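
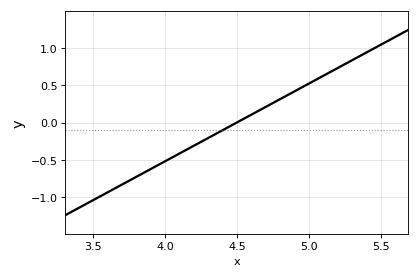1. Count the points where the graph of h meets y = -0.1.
1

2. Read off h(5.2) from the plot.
0.75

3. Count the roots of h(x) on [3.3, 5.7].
1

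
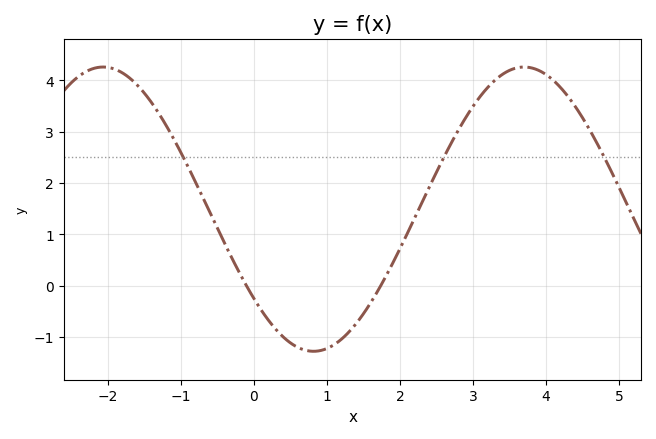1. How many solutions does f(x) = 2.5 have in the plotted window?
3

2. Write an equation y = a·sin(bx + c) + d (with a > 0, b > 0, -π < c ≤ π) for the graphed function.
y = 2.77sin(1.1x - 2.5) + 1.49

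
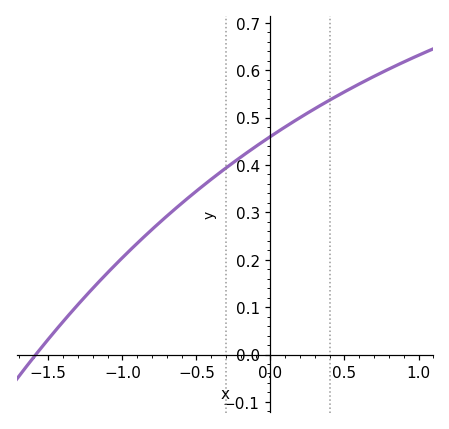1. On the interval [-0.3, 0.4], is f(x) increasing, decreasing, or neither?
increasing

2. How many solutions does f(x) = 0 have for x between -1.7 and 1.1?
1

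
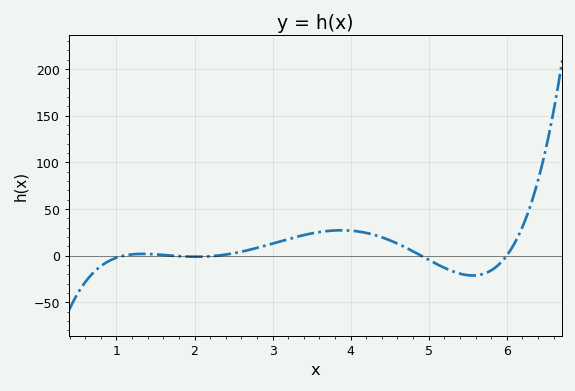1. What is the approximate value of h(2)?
0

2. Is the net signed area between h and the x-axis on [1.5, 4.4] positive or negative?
positive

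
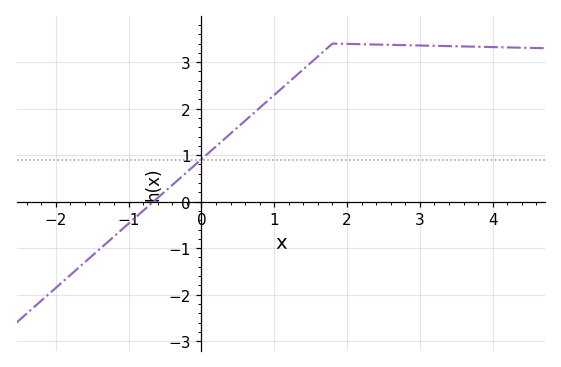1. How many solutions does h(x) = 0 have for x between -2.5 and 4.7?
1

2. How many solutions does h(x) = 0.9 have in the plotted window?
1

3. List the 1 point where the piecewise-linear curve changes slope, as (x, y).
(1.8, 3.4)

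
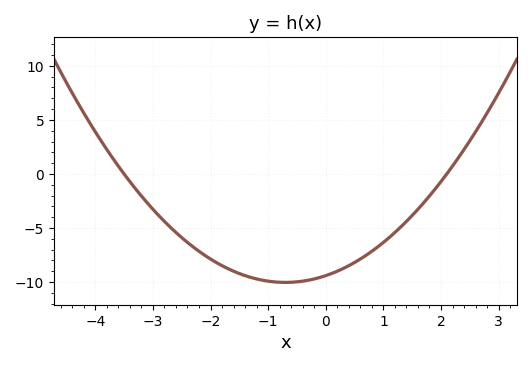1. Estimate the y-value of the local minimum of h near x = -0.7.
-10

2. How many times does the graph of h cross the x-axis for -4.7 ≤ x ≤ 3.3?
2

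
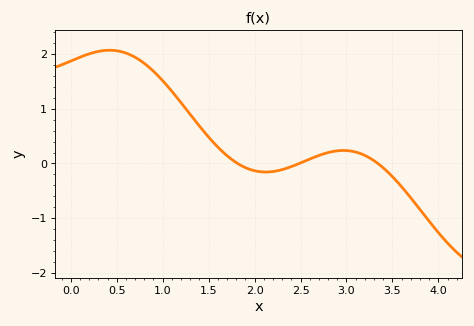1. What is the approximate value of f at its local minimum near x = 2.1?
-0.2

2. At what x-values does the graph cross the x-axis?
1.8, 2.5, 3.3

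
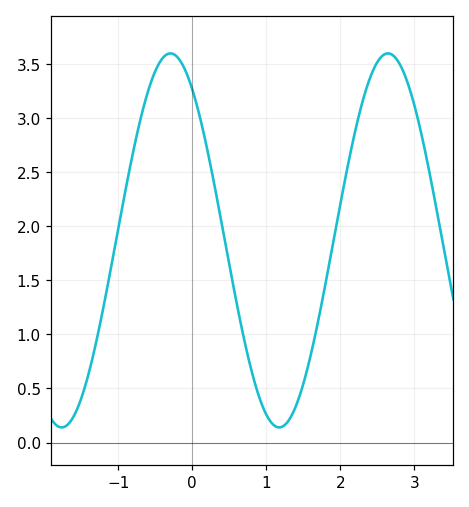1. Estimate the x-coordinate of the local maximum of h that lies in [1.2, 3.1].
2.6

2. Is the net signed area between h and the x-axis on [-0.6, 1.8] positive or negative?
positive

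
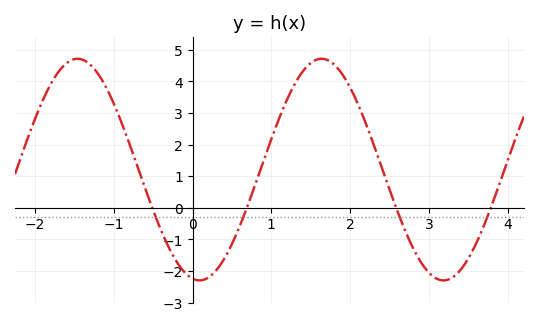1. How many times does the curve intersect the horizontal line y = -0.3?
4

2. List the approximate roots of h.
-0.5, 0.7, 2.6, 3.8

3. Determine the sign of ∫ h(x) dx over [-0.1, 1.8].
positive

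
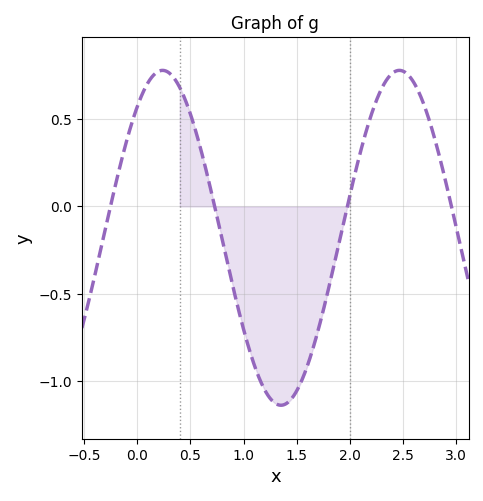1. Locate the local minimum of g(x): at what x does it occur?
1.35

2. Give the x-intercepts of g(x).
-0.252, 0.728, 1.98, 2.96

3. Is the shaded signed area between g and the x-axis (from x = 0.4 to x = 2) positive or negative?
negative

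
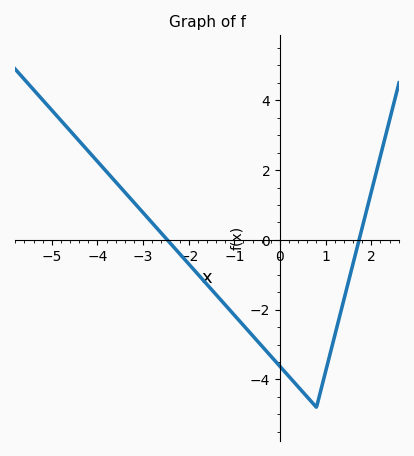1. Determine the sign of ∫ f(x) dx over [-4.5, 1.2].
negative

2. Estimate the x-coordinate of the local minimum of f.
0.8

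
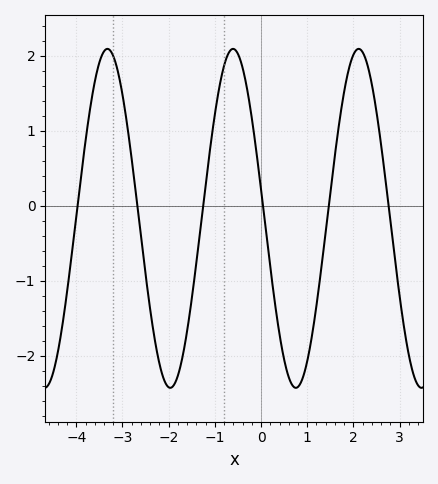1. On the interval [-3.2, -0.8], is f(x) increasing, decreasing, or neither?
neither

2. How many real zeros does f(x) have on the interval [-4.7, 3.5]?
6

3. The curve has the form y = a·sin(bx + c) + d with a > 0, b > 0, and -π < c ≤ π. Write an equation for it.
y = 2.26sin(2.3x + 3) - 0.17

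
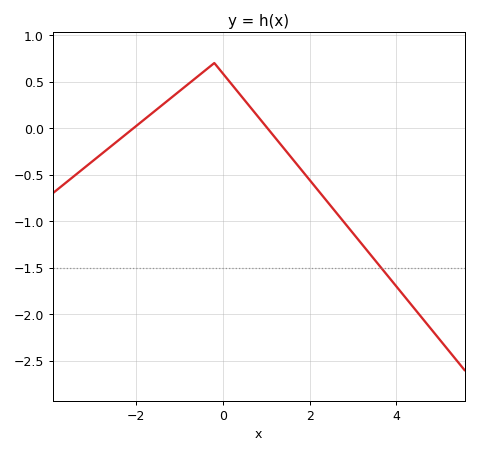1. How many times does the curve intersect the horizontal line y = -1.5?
1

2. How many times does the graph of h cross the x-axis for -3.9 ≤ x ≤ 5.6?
2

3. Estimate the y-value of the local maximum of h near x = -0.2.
0.7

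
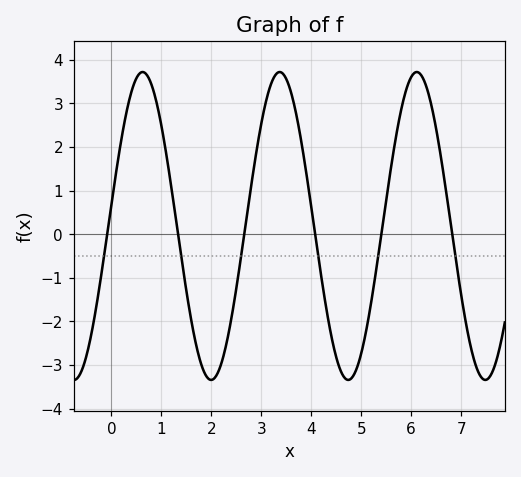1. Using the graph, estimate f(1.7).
-2.6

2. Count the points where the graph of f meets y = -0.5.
6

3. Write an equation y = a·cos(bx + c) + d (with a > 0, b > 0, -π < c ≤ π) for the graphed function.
y = 3.53cos(2.3x - 1.4) + 0.19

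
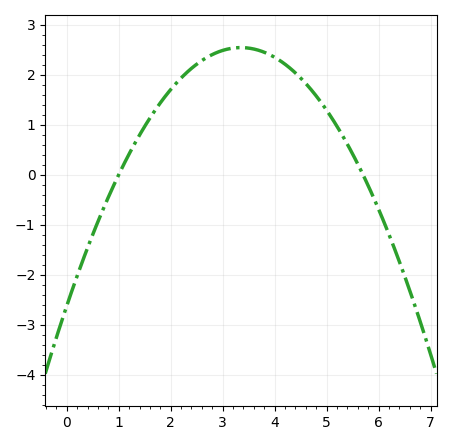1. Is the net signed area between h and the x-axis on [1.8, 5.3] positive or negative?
positive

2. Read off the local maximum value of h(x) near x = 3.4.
2.54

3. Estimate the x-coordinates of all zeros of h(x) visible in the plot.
1, 5.7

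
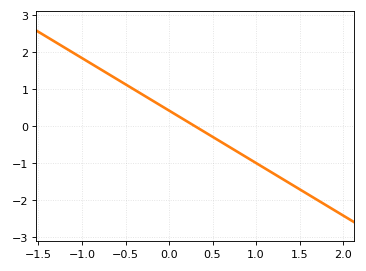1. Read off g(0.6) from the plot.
-0.426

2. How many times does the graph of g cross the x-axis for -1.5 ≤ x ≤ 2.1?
1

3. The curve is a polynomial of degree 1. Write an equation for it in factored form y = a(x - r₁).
y = -1.42(x - 0.3)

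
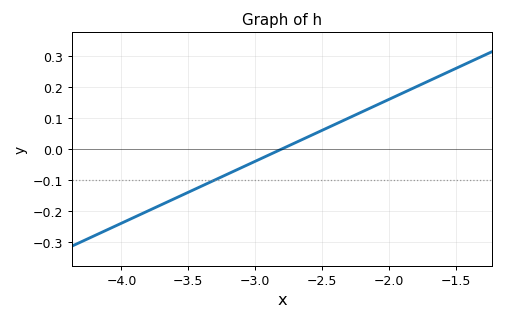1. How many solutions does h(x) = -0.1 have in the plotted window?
1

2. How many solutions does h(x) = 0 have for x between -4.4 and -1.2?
1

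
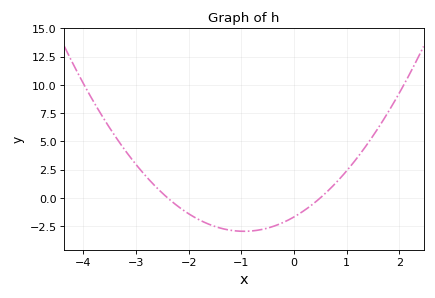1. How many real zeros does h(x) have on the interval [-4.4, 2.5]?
2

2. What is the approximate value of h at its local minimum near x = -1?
-2.96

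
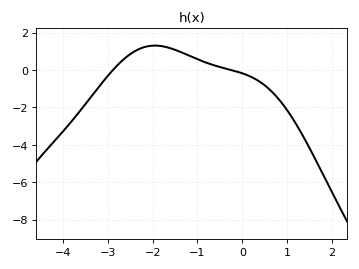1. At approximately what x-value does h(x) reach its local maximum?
-1.95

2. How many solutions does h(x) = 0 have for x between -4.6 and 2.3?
2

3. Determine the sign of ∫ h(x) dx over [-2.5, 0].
positive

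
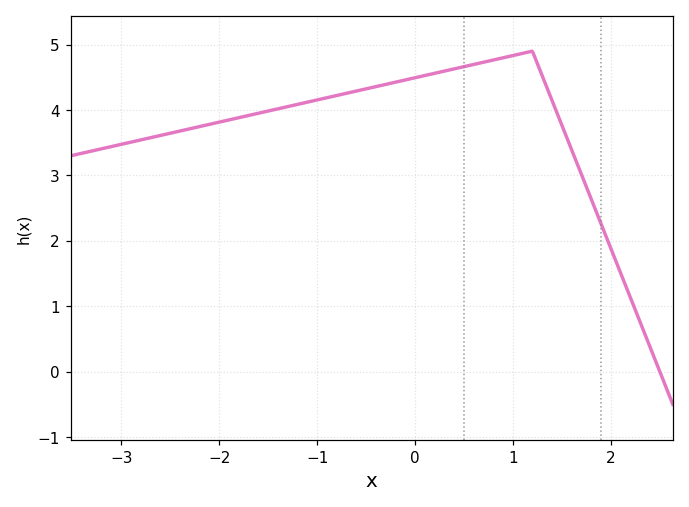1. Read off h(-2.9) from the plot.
3.51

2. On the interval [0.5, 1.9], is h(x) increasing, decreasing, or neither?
neither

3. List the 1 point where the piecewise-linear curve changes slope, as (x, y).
(1.2, 4.9)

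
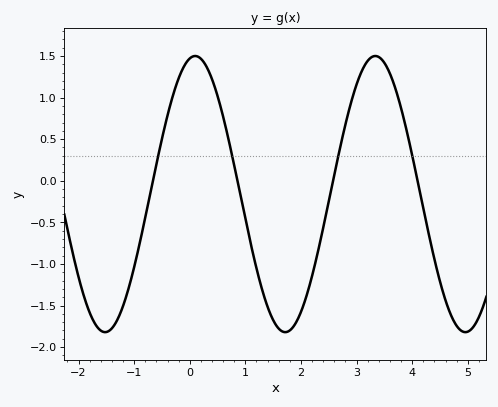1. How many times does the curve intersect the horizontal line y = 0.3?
4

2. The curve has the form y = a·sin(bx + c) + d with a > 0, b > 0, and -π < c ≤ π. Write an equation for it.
y = 1.66sin(1.9x + 1.4) - 0.16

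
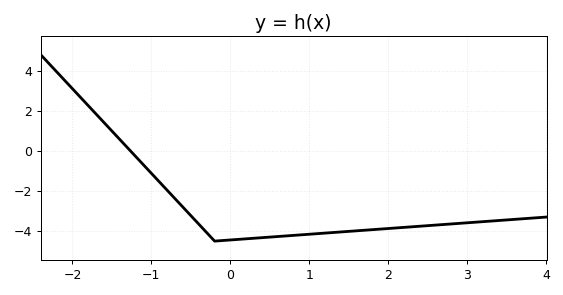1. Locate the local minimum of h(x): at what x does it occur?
-0.2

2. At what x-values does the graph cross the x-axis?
-1.3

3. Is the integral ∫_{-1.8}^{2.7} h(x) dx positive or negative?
negative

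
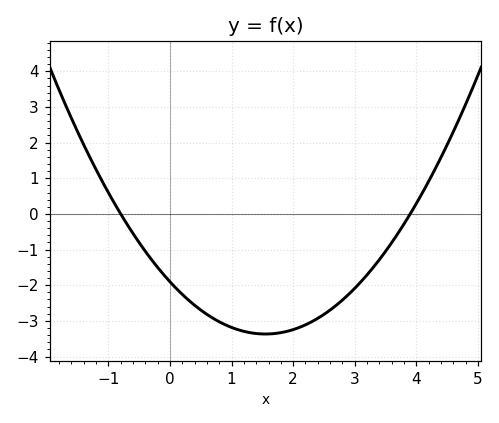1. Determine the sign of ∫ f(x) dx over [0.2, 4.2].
negative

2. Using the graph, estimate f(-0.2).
-1.5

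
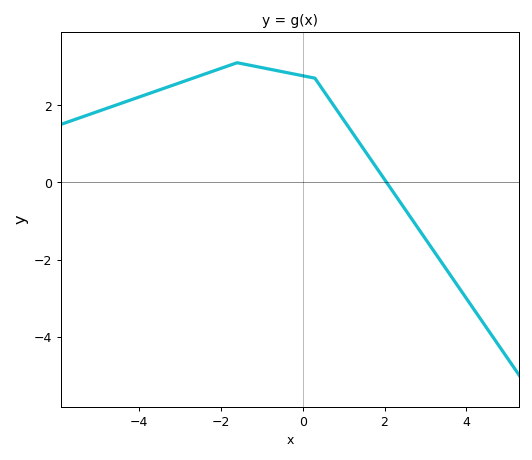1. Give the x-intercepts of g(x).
2.05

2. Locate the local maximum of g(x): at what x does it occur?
-1.6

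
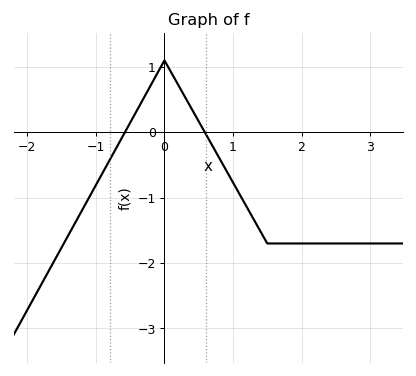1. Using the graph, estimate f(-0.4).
0.3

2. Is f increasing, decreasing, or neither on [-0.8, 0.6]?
neither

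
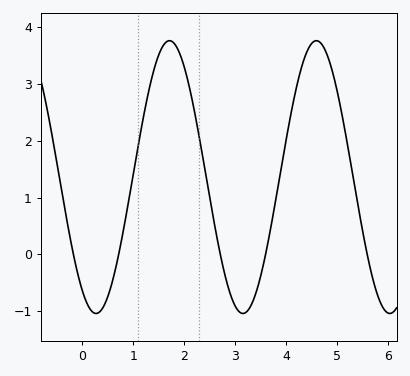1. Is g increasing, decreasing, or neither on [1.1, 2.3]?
neither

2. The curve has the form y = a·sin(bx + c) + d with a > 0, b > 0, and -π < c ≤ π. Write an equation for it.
y = 2.4sin(2.18x - 2.16) + 1.36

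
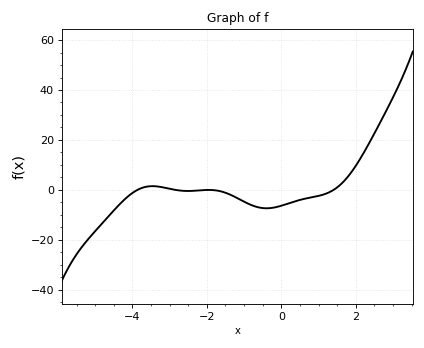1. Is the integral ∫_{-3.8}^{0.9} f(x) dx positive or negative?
negative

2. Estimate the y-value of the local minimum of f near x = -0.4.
-8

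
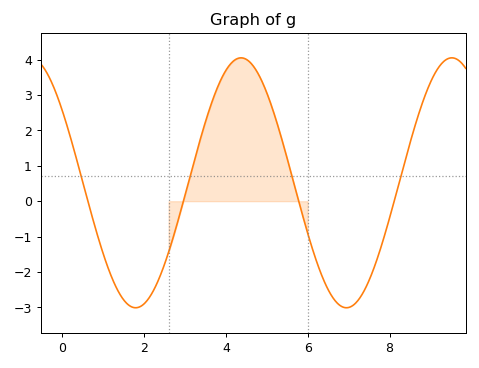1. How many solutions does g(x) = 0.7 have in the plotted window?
4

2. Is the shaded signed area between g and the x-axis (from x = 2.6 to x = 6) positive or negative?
positive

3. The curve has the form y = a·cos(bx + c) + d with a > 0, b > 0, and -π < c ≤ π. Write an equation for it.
y = 3.53cos(1.2x + 0.95) + 0.52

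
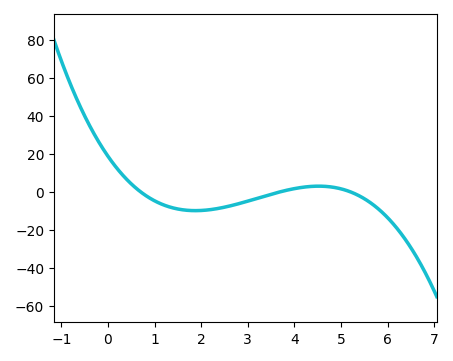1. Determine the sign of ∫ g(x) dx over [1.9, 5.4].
negative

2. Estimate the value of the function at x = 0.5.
4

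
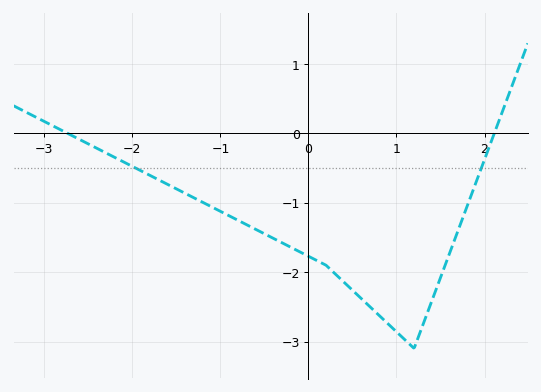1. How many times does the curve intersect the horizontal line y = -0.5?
2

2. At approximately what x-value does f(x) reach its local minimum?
1.2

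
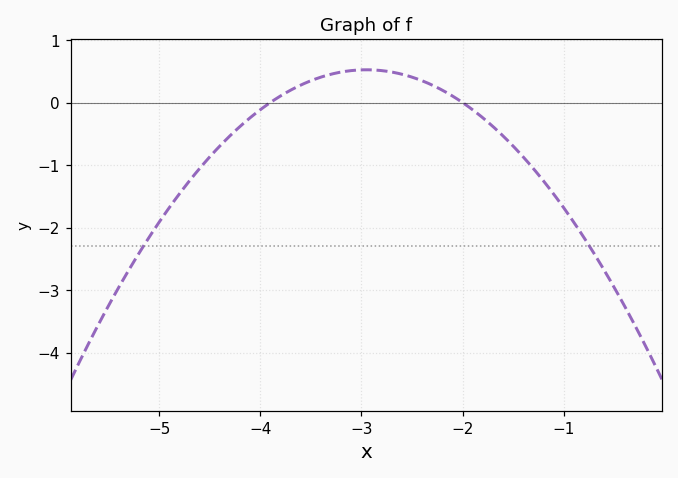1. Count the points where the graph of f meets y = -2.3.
2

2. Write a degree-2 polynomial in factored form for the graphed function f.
y = -0.58(x + 3.9)(x + 2)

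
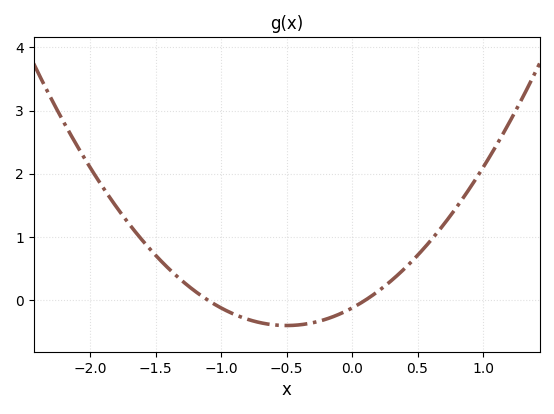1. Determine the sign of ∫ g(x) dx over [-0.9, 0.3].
negative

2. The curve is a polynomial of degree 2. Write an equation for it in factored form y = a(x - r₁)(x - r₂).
y = 1.11(x + 1.1)(x - 0.1)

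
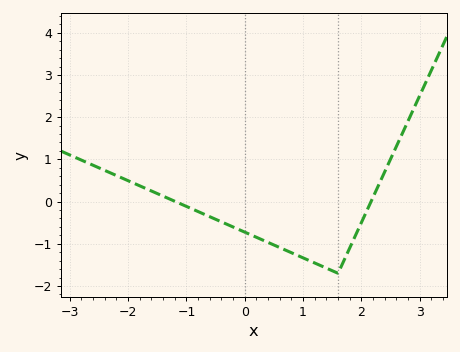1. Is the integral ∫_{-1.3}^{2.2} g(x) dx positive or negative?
negative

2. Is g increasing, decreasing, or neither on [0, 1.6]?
decreasing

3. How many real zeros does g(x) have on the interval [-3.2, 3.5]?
2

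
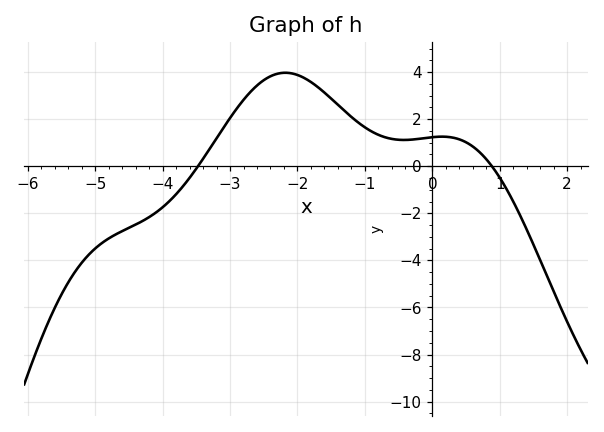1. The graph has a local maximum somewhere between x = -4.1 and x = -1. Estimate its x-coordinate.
-2.18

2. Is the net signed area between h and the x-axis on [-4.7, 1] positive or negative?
positive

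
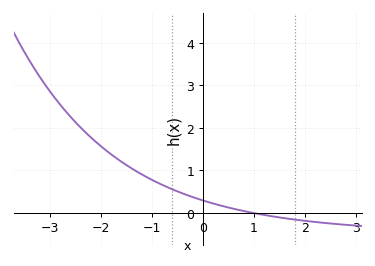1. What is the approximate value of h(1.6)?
-0.128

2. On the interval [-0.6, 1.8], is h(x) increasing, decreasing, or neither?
decreasing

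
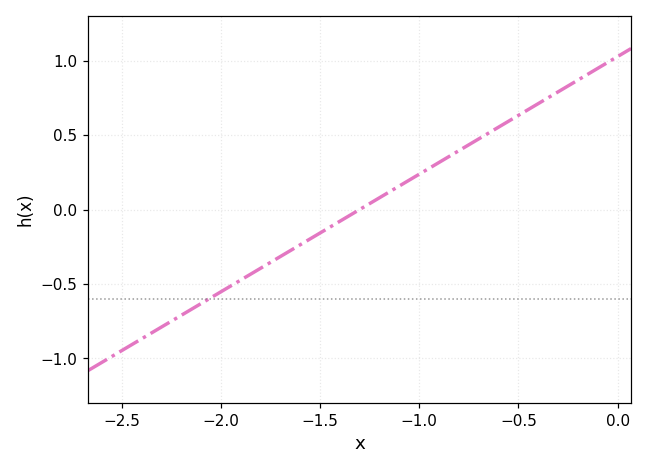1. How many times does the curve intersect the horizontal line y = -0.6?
1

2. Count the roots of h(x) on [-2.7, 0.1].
1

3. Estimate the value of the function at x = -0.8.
0.395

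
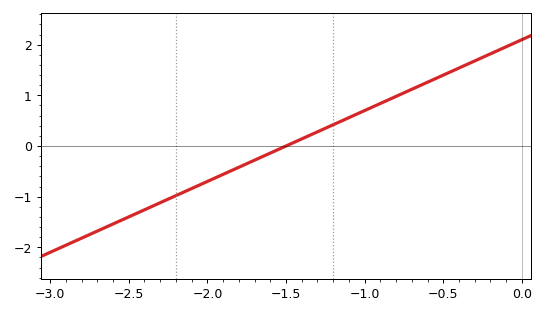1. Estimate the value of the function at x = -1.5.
0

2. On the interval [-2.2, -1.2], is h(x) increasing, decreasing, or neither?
increasing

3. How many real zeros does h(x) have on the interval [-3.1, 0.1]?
1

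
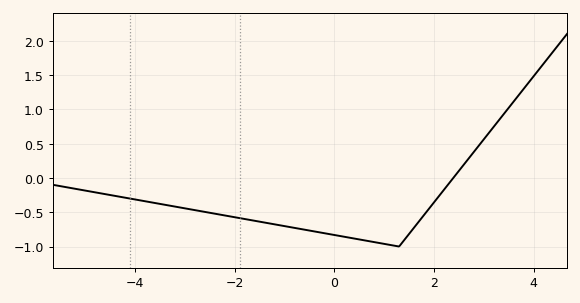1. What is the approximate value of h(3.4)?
0.932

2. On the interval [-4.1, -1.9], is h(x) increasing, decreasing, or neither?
decreasing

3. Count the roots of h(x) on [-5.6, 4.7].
1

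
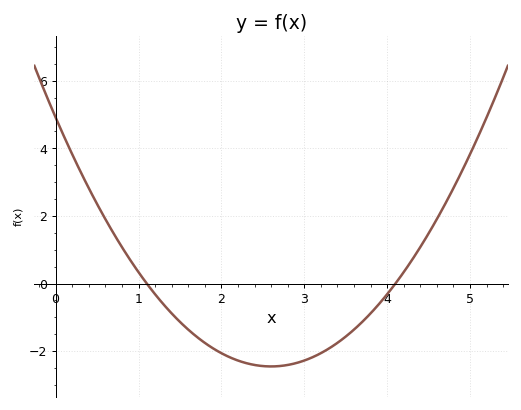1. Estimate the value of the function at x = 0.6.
1.91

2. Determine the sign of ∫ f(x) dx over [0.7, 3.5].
negative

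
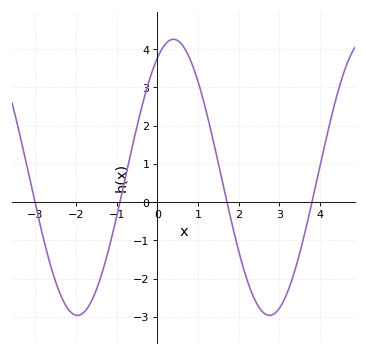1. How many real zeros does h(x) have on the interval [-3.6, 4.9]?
4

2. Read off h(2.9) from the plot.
-2.9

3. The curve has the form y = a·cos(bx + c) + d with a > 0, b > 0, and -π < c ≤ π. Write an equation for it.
y = 3.61cos(1.3x - 0.53) + 0.65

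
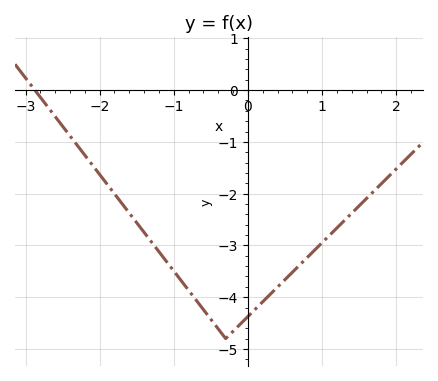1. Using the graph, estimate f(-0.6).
-4.2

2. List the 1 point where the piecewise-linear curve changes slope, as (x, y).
(-0.3, -4.8)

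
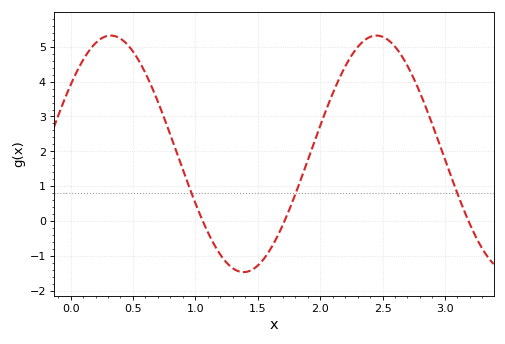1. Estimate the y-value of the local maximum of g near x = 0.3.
5.3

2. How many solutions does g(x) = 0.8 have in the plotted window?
3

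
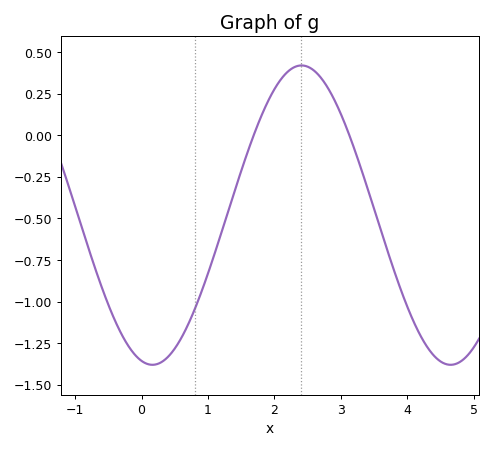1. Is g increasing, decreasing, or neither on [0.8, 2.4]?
increasing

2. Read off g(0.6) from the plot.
-1.2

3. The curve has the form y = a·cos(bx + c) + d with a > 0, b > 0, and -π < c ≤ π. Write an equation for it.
y = 0.9cos(1.4x + 2.9) - 0.48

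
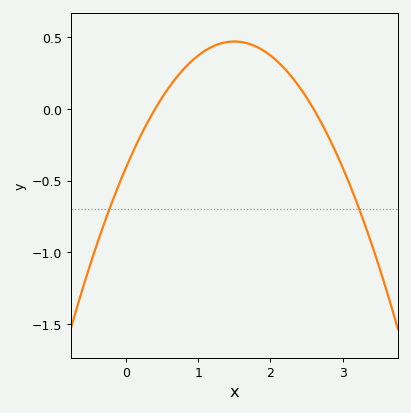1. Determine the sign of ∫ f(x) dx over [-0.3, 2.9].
positive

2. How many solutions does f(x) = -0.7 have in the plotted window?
2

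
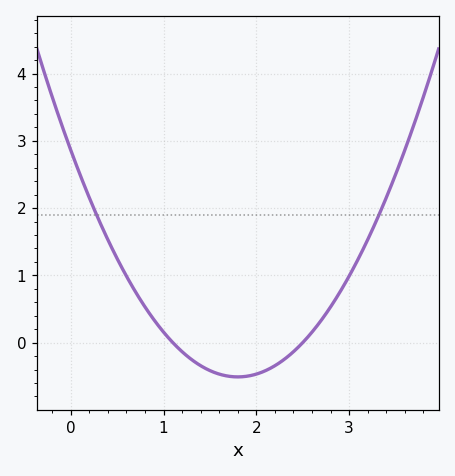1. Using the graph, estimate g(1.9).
-0.5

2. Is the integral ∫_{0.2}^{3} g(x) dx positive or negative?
positive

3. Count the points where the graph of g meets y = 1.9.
2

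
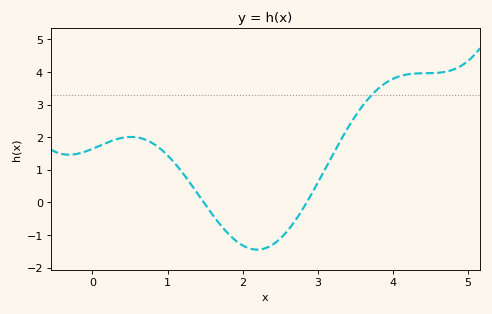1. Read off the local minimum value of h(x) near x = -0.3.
1.5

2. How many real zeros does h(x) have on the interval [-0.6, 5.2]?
2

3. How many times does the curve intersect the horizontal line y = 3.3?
1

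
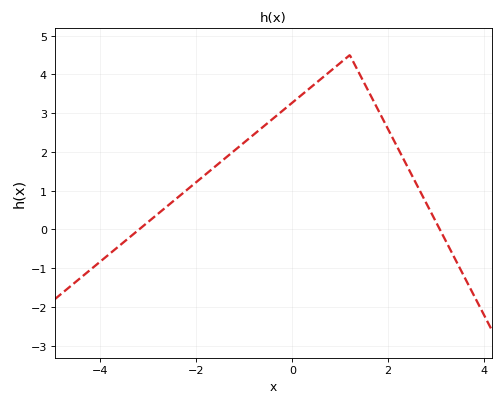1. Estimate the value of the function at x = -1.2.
2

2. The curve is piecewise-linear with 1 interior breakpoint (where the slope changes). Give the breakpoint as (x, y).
(1.2, 4.5)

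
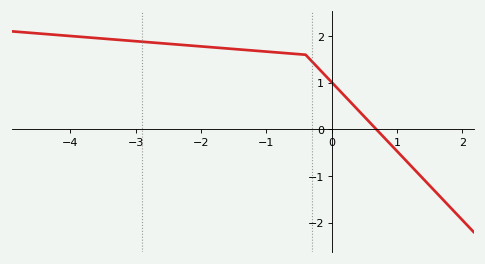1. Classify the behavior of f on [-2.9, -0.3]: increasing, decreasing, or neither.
decreasing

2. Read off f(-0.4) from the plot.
1.6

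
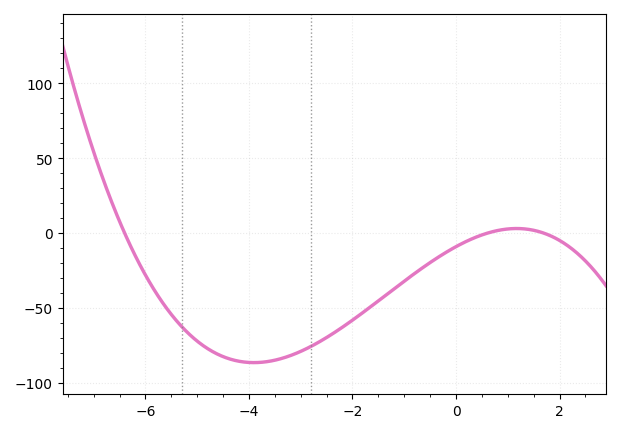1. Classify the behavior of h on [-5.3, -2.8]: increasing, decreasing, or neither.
neither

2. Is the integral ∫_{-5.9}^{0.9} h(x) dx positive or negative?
negative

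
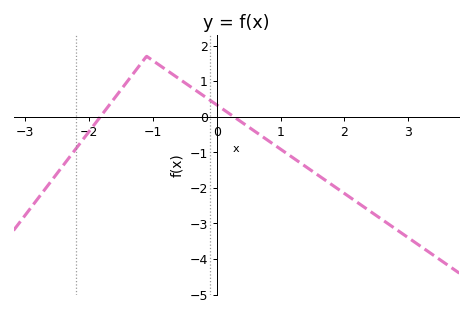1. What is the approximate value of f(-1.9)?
-0.18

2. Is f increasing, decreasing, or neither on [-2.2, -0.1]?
neither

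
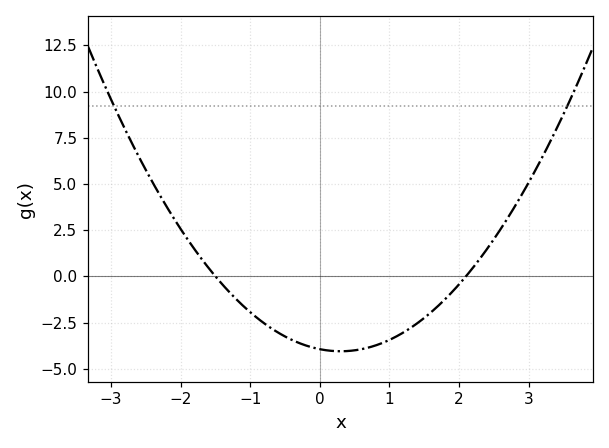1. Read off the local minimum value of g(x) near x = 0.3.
-4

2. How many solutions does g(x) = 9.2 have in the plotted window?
2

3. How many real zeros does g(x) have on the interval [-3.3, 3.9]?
2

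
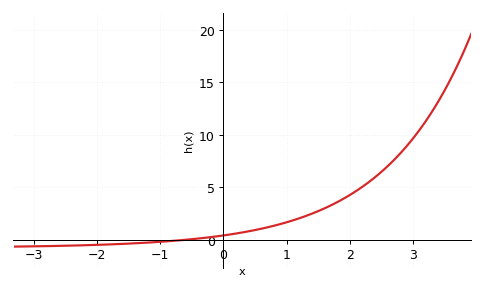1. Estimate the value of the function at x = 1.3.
2.26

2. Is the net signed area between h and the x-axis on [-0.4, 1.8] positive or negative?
positive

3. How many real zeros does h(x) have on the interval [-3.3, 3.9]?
1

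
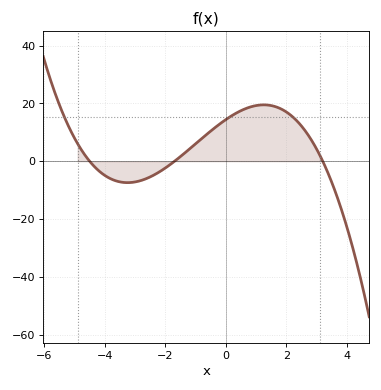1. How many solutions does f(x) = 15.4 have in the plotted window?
3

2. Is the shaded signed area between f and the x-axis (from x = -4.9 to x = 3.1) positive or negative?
positive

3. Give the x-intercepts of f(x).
-4.5, -1.7, 3.2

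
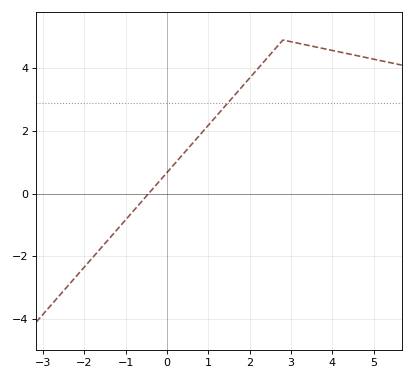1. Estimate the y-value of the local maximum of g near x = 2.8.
4.9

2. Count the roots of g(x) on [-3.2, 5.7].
1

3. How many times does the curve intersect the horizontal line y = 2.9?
1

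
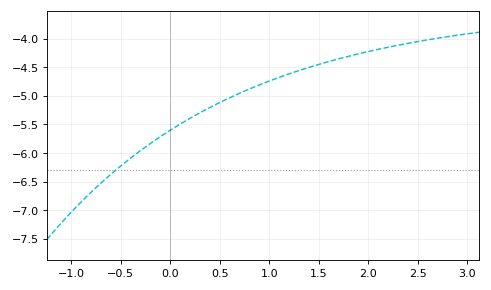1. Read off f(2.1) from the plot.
-4.19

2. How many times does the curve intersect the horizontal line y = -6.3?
1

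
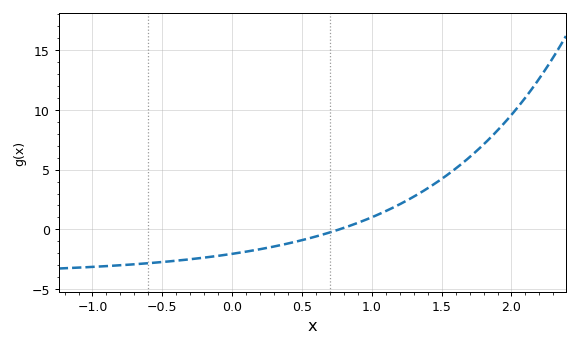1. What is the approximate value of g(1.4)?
3.5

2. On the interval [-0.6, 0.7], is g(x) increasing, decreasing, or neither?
increasing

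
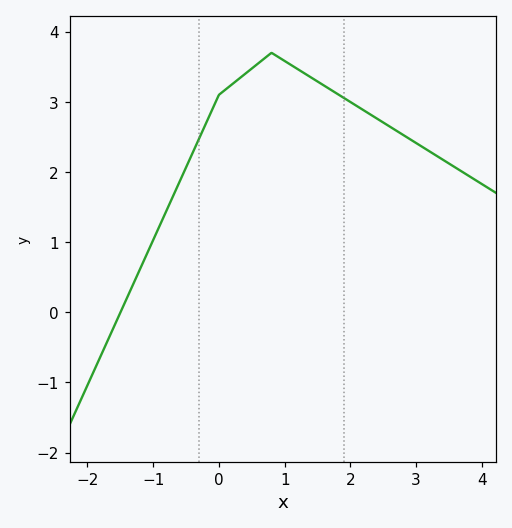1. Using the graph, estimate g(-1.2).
0.614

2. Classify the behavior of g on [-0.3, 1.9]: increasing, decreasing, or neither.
neither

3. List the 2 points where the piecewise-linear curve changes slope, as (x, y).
(0, 3.1); (0.8, 3.7)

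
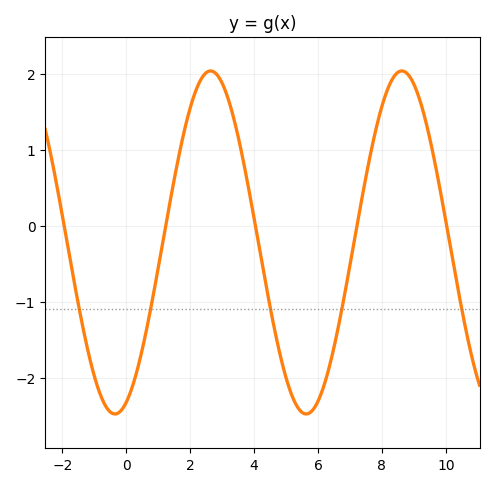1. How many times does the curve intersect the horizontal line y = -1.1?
5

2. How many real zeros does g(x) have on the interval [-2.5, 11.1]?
5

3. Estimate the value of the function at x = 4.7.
-1.48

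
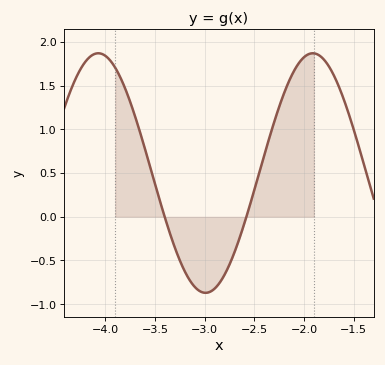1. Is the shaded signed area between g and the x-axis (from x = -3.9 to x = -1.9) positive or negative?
positive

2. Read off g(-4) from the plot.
1.84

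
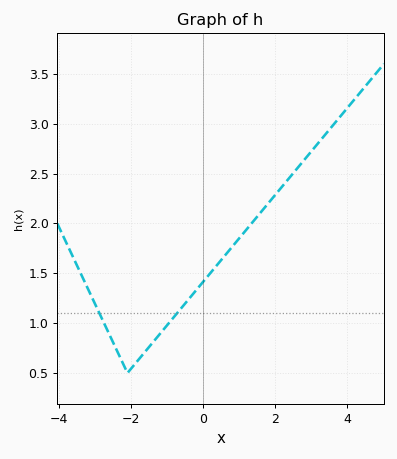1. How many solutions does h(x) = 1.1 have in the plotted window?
2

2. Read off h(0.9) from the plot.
1.81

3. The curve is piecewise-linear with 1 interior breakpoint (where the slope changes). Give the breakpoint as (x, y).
(-2.1, 0.5)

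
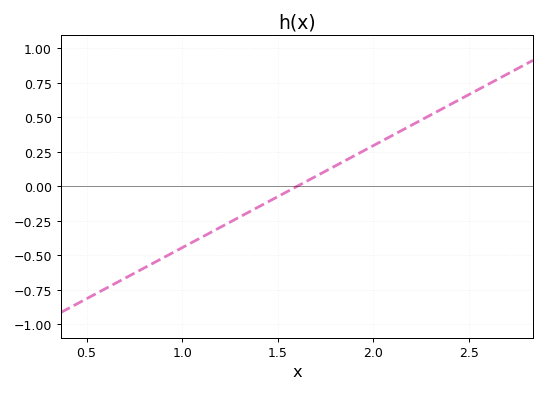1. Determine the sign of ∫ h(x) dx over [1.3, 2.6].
positive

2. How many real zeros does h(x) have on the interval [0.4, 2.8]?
1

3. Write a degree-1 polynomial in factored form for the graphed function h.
y = 0.74(x - 1.6)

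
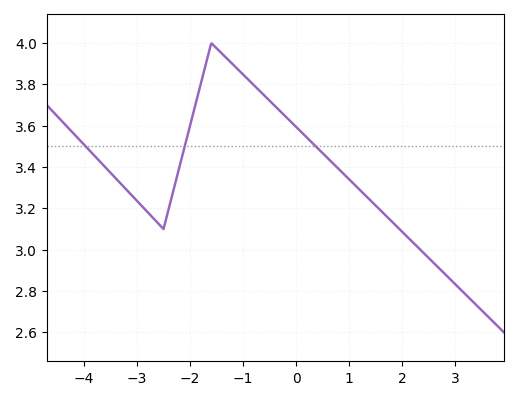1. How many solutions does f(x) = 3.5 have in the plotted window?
3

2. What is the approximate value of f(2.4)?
2.99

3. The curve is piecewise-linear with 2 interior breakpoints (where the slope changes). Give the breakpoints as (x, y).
(-2.5, 3.1); (-1.6, 4)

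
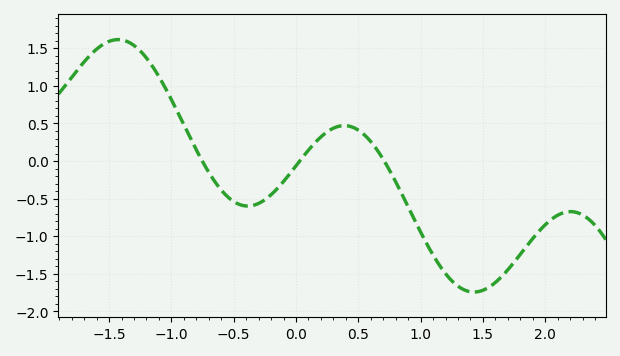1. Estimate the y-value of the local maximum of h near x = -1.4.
1.62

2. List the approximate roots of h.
-0.752, 0.029, 0.708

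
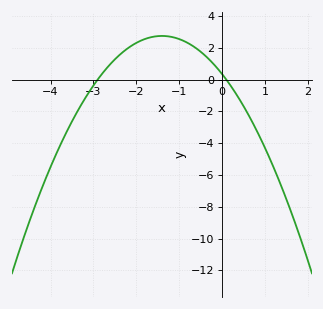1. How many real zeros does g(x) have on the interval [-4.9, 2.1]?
2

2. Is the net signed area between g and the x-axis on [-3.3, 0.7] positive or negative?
positive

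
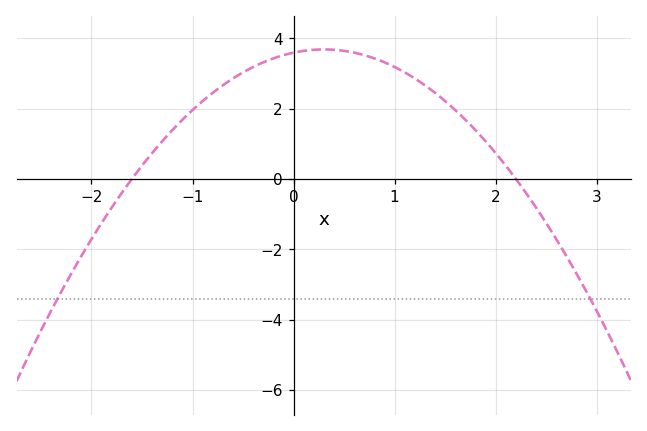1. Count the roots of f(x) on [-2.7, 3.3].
2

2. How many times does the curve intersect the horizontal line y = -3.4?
2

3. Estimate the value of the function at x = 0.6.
3.6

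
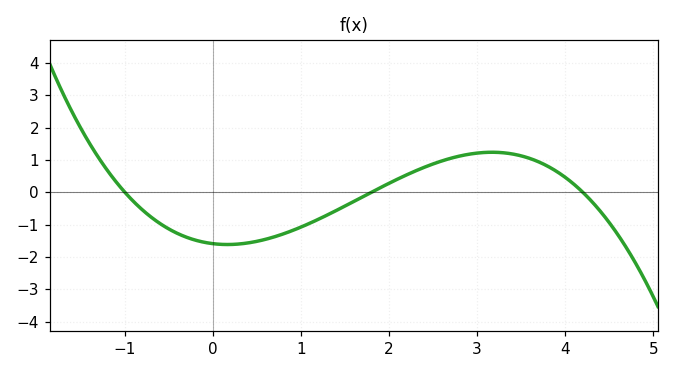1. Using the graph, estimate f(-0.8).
-0.546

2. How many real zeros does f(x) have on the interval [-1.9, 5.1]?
3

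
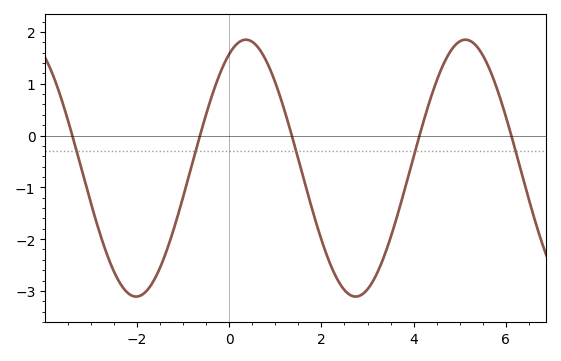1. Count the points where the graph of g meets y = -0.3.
5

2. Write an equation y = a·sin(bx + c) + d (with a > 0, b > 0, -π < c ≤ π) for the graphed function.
y = 2.48sin(1.3x + 1.1) - 0.63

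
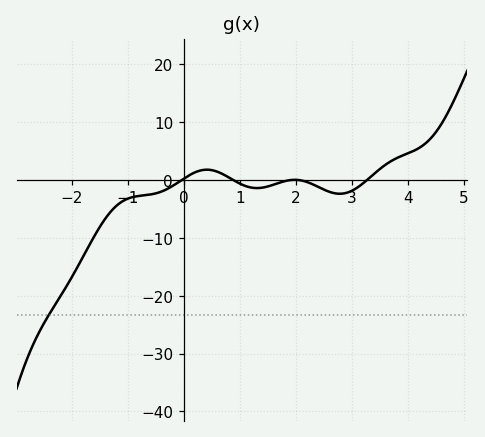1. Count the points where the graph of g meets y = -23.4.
1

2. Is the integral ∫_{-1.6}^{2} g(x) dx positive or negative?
negative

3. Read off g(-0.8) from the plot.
-3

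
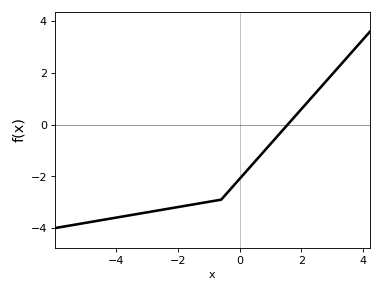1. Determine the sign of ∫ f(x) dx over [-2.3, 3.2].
negative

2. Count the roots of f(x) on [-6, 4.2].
1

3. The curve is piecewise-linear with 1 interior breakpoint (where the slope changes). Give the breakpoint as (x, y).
(-0.6, -2.9)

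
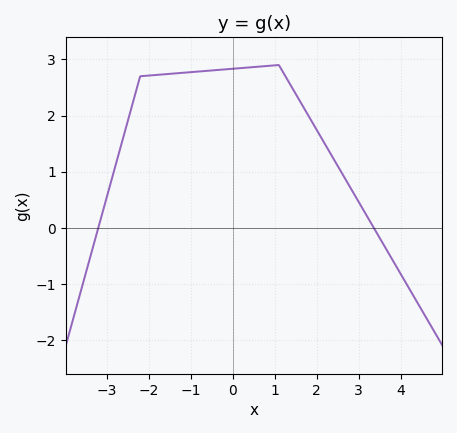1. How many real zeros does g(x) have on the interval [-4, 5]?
2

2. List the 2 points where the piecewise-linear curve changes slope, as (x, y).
(-2.2, 2.7); (1.1, 2.9)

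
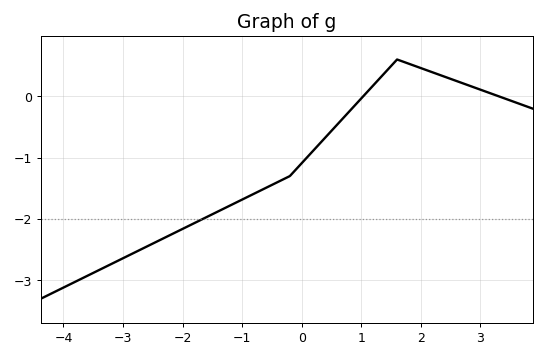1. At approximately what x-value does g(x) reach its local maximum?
1.6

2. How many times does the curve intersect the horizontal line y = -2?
1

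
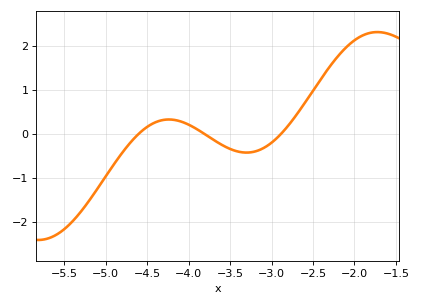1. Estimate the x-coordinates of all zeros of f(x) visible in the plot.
-4.6, -3.81, -2.88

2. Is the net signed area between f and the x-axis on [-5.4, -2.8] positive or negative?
negative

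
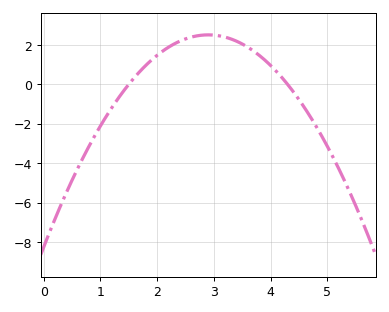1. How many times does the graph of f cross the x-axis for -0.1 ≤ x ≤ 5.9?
2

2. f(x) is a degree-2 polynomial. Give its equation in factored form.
y = -1.28(x - 1.5)(x - 4.3)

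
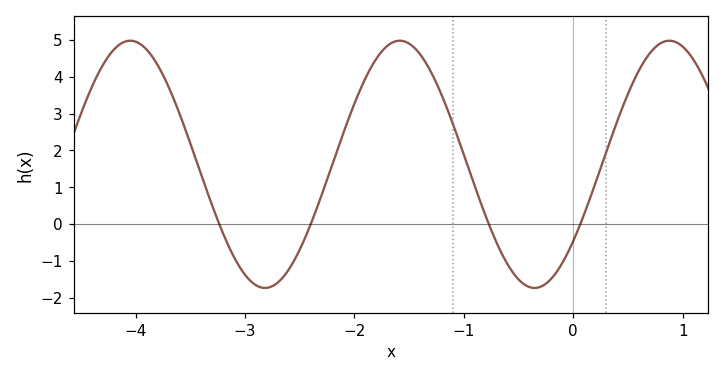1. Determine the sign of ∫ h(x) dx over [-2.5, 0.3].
positive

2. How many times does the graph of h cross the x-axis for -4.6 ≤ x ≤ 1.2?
4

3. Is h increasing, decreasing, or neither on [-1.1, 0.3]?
neither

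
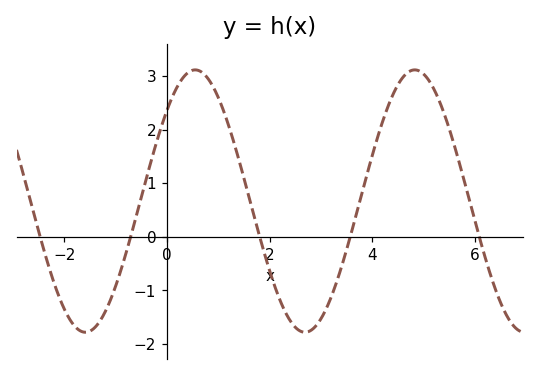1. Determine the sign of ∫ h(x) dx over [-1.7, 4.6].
positive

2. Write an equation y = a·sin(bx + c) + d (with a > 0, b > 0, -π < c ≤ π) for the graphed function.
y = 2.45sin(1.47x + 0.762) + 0.67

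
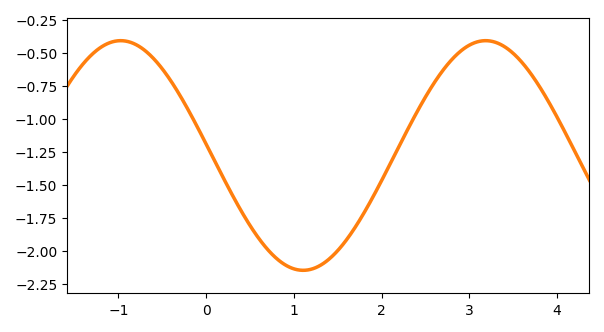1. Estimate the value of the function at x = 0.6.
-1.9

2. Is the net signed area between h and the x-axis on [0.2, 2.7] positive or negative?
negative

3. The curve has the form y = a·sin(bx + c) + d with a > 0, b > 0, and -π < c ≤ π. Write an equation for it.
y = 0.87sin(1.5x + 3) - 1.28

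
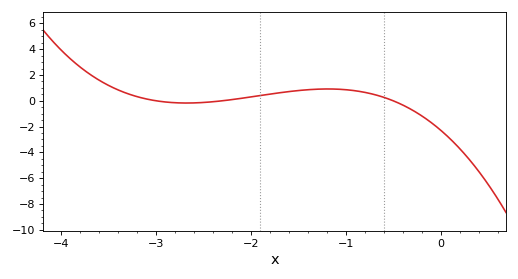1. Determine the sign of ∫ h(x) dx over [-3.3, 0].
positive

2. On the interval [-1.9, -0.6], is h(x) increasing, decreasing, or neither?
neither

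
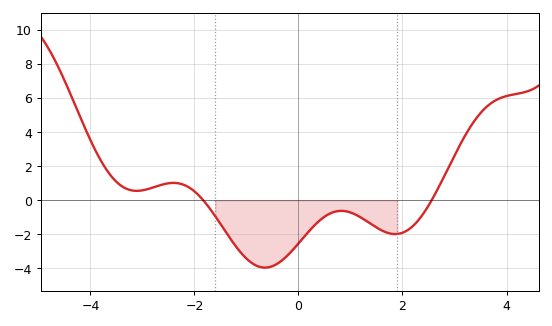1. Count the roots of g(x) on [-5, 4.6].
2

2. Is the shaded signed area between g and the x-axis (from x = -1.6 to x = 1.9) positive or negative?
negative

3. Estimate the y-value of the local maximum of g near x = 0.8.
-0.6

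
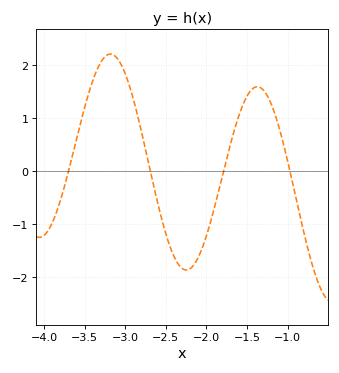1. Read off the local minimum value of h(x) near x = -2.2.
-1.9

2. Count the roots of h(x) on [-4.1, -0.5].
4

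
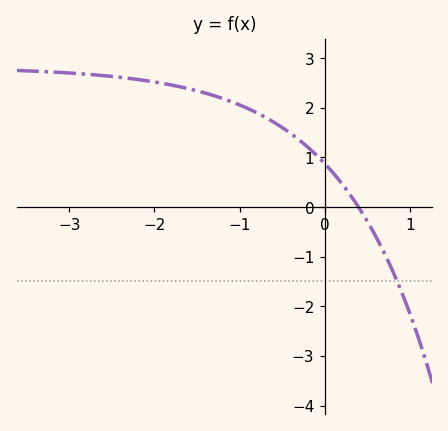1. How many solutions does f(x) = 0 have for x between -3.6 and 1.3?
1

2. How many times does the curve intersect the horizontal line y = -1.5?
1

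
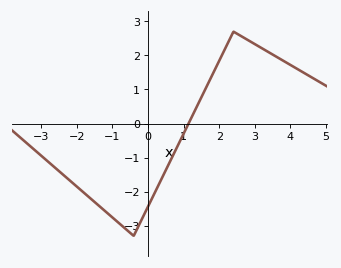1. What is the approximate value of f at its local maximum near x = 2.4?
2.7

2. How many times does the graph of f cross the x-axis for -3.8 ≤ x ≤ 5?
1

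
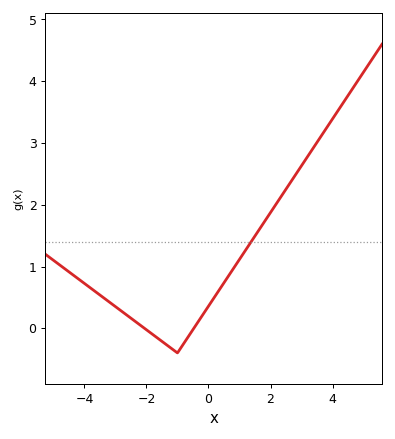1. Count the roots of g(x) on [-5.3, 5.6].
2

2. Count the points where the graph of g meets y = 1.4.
1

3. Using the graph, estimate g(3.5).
3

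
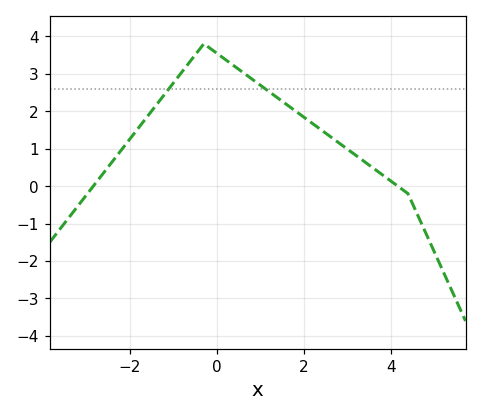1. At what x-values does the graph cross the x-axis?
-2.8, 4.2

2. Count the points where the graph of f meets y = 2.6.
2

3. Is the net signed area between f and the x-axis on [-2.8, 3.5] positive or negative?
positive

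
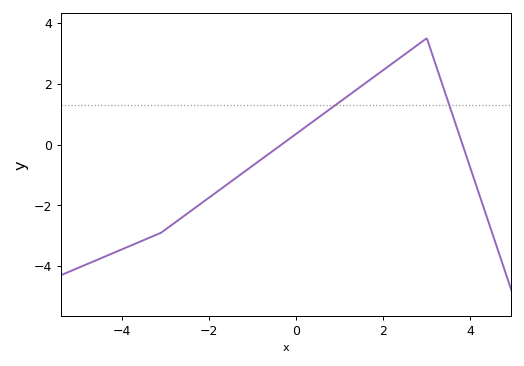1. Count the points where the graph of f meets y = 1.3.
2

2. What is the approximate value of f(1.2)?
1.61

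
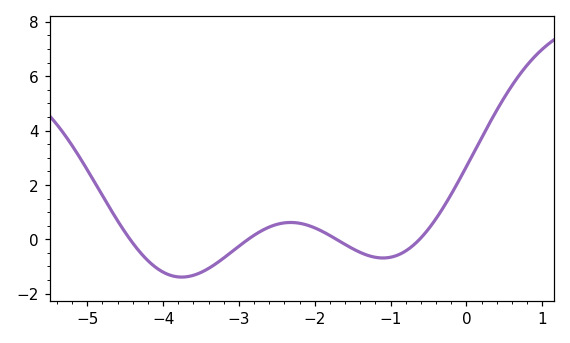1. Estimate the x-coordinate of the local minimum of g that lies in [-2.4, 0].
-1.1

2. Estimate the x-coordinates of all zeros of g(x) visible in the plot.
-4.44, -2.88, -1.72, -0.617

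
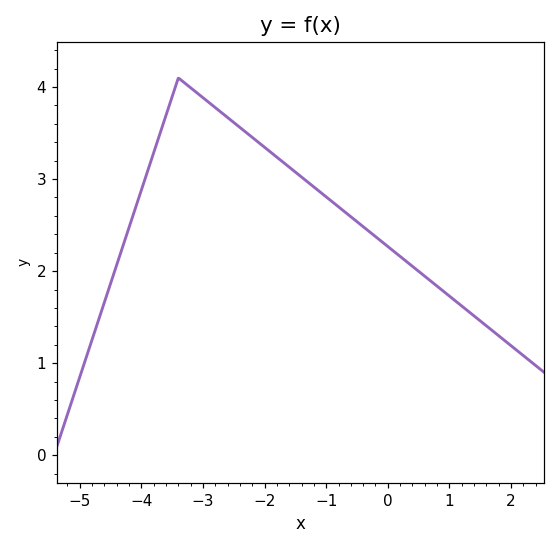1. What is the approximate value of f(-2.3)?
3.51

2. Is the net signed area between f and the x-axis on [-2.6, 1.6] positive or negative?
positive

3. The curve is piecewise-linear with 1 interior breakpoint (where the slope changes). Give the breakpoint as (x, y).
(-3.4, 4.1)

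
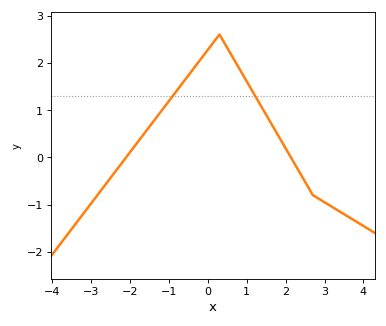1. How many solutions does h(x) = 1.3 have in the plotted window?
2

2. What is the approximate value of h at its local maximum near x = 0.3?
2.6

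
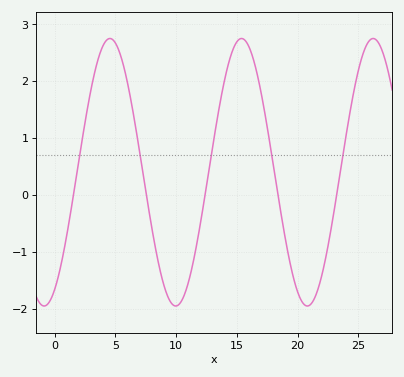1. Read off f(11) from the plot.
-1.5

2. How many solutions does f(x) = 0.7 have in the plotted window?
5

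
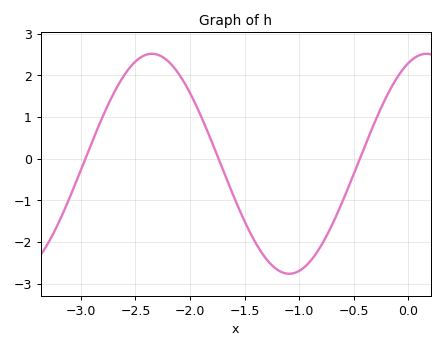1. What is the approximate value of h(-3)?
-0.3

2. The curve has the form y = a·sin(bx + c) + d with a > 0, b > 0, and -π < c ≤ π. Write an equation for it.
y = 2.64sin(2.5x + 1.2) - 0.12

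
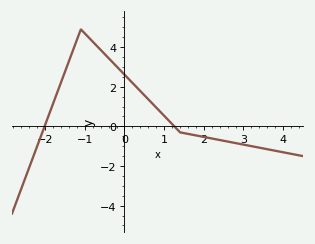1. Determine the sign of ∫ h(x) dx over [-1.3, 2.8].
positive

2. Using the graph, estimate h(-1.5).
2.8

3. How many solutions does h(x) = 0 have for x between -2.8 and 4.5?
2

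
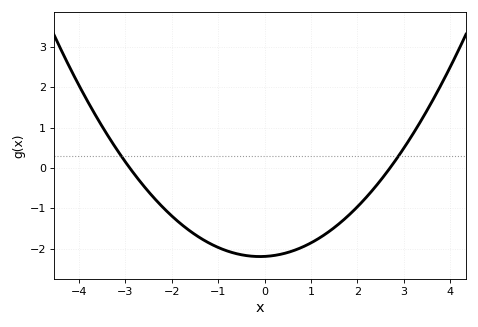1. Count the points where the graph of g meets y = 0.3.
2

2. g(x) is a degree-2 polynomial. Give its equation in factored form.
y = 0.28(x + 2.9)(x - 2.7)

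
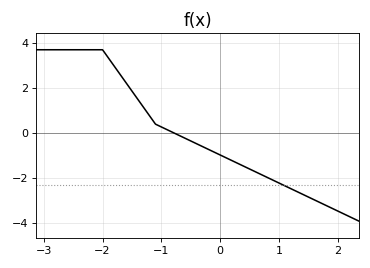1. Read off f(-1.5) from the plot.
1.8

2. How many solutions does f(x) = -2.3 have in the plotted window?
1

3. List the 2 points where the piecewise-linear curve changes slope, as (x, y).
(-2, 3.7); (-1.1, 0.4)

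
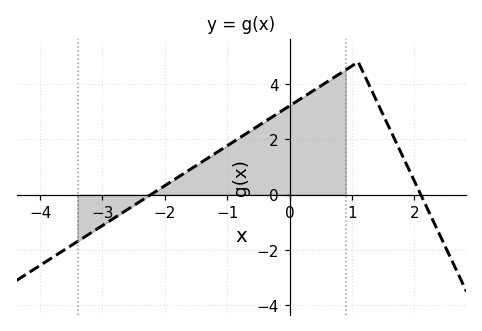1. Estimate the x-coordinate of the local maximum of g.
1.1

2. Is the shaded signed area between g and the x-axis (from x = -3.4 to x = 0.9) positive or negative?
positive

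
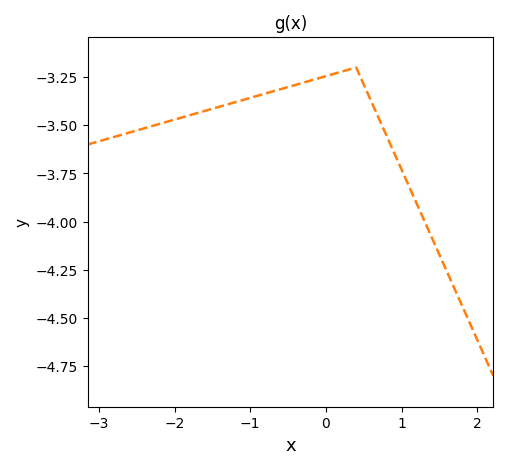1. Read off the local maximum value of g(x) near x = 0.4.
-3.2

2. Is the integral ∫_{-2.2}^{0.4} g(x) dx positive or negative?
negative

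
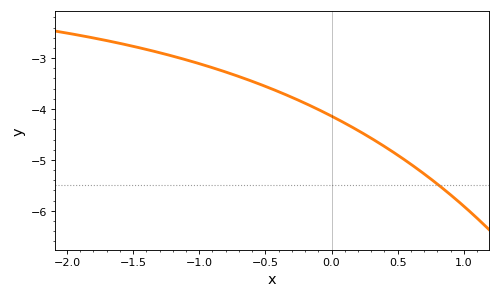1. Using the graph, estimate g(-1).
-3.11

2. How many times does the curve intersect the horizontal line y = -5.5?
1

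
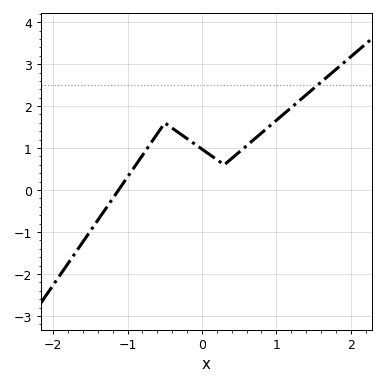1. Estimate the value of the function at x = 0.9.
1.5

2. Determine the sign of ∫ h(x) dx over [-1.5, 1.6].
positive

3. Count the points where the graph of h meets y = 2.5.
1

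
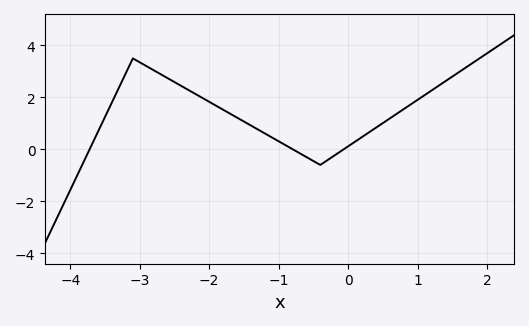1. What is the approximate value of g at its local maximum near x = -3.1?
3.4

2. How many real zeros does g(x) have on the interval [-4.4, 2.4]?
3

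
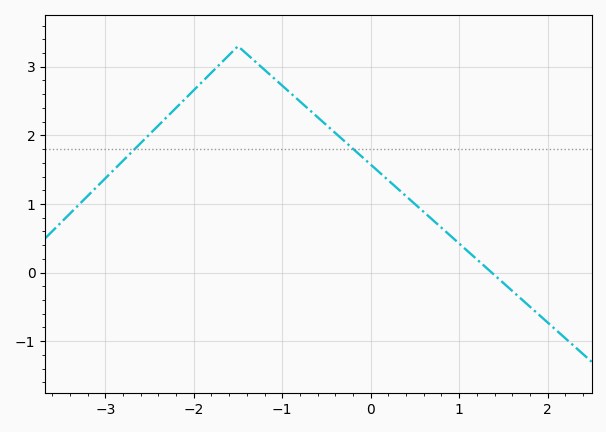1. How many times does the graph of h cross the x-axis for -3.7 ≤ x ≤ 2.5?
1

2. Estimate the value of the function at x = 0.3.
1.2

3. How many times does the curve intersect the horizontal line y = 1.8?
2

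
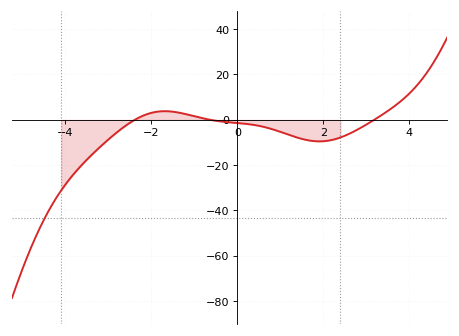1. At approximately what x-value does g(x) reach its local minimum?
1.91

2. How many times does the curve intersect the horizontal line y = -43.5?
1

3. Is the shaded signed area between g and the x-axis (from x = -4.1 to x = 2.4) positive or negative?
negative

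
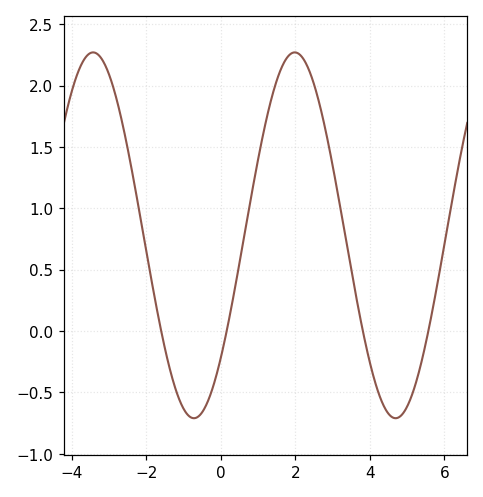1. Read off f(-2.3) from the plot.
1.15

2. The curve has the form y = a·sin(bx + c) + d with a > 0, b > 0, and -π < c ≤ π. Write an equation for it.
y = 1.49sin(1.2x - 0.73) + 0.78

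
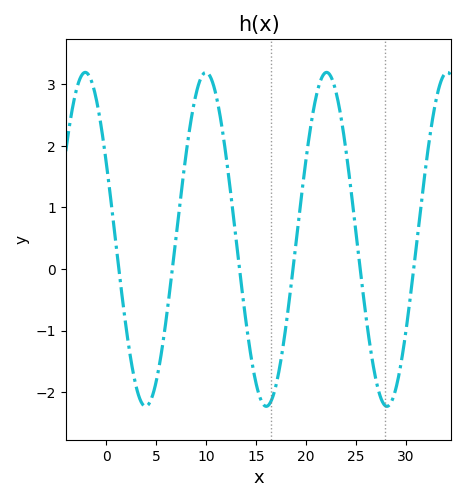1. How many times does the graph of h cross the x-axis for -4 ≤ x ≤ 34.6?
6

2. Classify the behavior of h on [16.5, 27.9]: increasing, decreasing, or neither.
neither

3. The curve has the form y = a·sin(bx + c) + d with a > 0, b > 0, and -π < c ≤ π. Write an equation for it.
y = 2.71sin(0.52x + 2.66) + 0.48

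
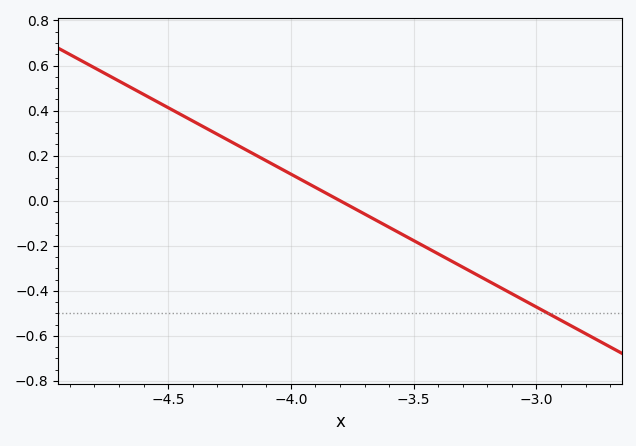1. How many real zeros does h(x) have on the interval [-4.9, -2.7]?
1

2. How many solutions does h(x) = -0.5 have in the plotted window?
1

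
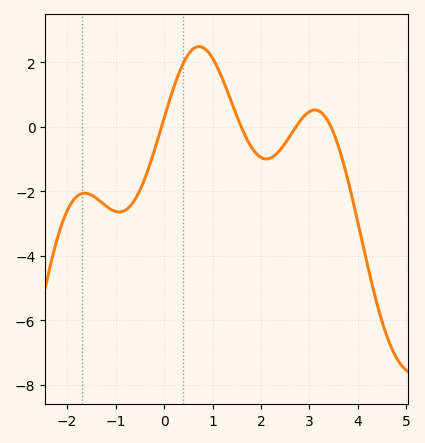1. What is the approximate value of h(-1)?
-2.6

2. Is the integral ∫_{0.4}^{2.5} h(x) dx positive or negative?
positive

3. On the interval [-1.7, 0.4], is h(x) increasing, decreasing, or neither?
neither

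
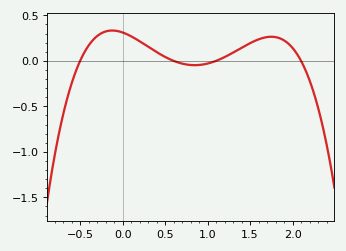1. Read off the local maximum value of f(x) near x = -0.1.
0.333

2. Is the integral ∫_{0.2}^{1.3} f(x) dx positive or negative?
positive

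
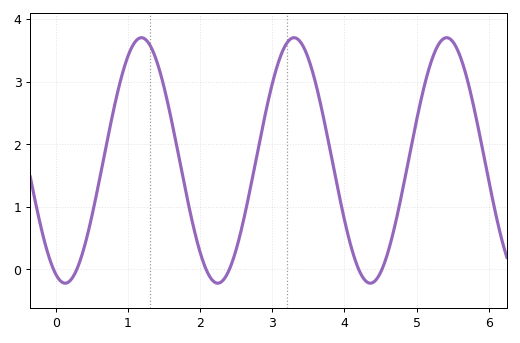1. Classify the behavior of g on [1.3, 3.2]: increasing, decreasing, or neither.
neither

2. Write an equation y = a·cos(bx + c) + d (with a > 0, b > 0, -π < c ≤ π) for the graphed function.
y = 1.96cos(3x + 2.8) + 1.74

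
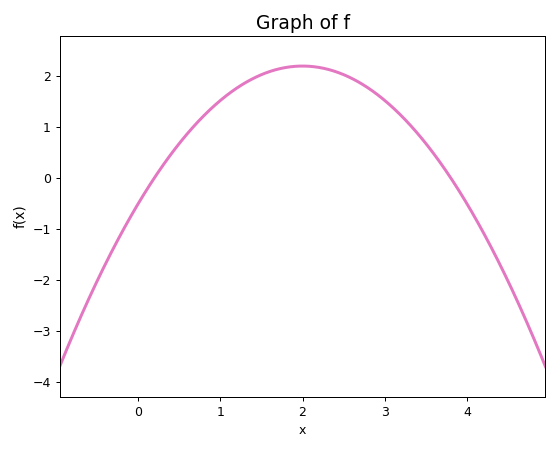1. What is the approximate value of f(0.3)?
0.238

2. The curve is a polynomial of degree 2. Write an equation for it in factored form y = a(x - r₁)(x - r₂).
y = -0.68(x - 0.2)(x - 3.8)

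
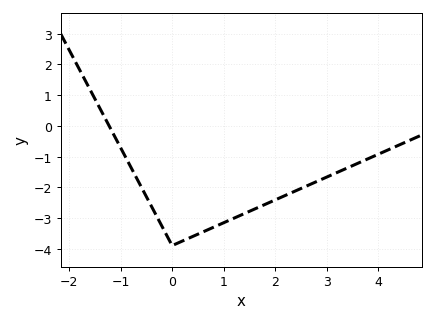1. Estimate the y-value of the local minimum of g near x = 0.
-3.9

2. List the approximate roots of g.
-1.22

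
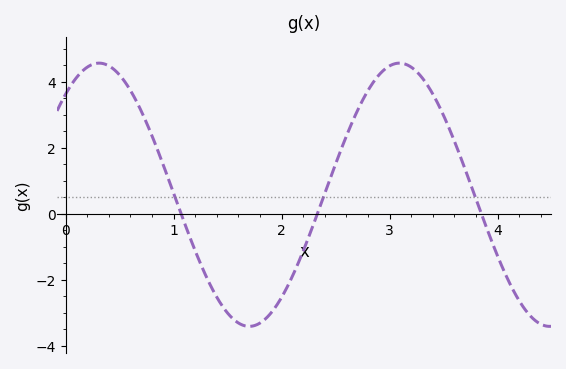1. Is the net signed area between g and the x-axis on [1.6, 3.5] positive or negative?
positive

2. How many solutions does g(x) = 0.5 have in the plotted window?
3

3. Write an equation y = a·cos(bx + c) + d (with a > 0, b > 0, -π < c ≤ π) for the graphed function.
y = 3.99cos(2.3x - 0.7) + 0.57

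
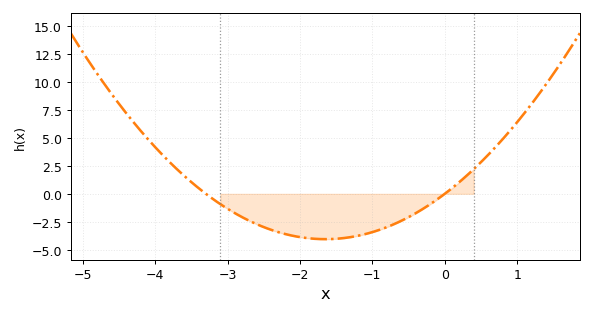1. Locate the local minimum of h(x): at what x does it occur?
-1.6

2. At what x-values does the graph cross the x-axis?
-3.3, 0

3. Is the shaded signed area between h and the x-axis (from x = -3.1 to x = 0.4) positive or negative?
negative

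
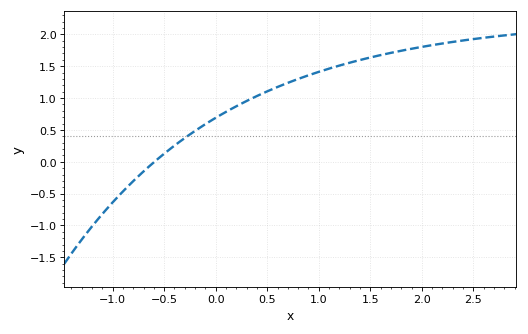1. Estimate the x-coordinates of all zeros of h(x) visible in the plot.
-0.594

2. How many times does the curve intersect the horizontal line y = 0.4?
1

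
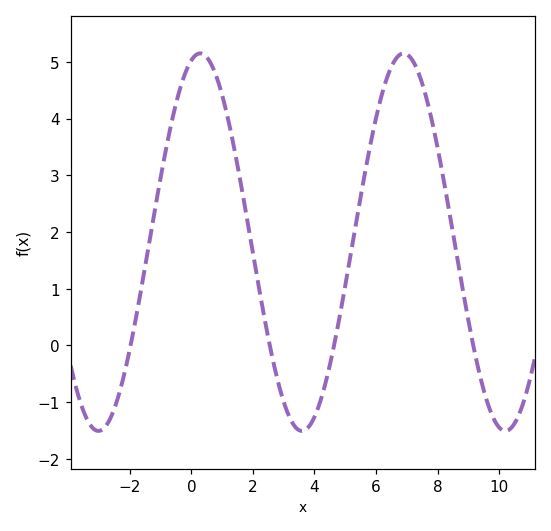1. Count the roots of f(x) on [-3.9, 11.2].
4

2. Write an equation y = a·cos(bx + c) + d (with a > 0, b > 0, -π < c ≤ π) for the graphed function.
y = 3.33cos(0.95x - 0.27) + 1.82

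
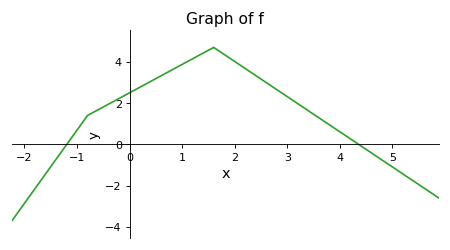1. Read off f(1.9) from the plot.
4.2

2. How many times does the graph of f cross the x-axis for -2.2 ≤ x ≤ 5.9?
2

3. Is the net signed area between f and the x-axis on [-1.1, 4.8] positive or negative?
positive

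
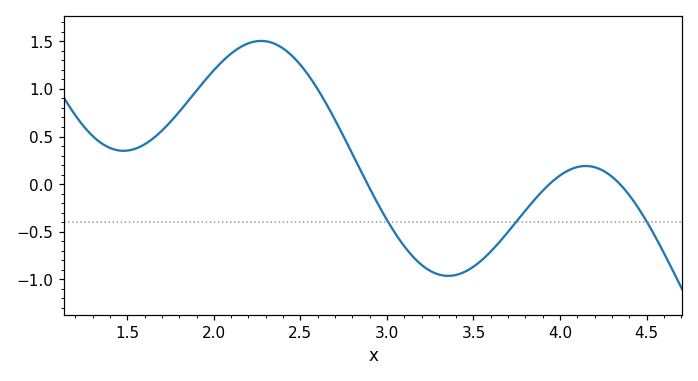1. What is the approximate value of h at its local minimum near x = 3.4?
-0.95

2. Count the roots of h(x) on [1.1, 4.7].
3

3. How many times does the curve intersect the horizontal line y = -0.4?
3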